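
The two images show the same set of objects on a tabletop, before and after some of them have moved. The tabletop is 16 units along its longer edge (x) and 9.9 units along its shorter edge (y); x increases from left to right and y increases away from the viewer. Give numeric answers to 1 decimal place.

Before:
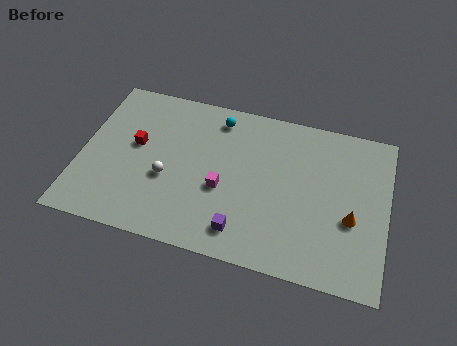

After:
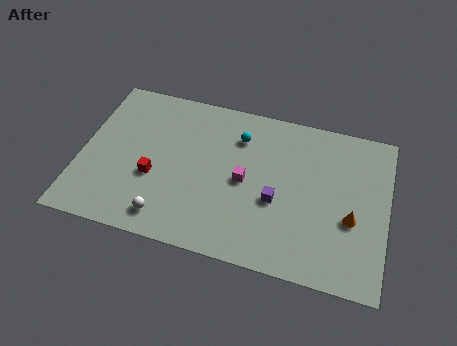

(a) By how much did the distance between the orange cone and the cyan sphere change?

-1.5

They were about 8.6 units apart before and 7.1 after — 1.5 units closer together.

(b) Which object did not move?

the orange cone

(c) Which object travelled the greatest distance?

the purple cube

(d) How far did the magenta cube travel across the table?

1.4

From (7.5, 4.0) to (8.6, 4.8), the magenta cube covered √(1.1² + 0.8²) ≈ 1.4 units.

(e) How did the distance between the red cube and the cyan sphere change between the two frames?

+0.6

Before: roughly 5.0 units apart; after: 5.6. That's 0.6 units further apart.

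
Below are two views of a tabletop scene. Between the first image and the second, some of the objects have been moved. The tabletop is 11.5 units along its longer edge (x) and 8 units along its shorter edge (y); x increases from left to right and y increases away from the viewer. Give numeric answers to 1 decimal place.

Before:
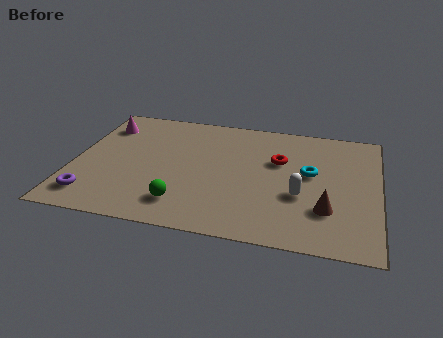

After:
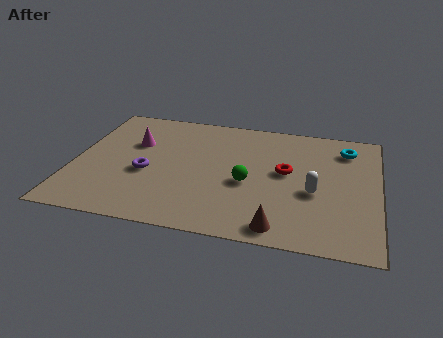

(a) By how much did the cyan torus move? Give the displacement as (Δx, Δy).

(1.3, 1.9)

The cyan torus started near (8.9, 4.5) and ended near (10.2, 6.4).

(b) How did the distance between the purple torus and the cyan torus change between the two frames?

-0.6

Before: roughly 8.6 units apart; after: 8.0. That's 0.6 units closer together.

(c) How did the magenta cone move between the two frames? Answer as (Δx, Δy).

(1.3, -1.0)

The magenta cone started near (0.9, 6.2) and ended near (2.2, 5.2).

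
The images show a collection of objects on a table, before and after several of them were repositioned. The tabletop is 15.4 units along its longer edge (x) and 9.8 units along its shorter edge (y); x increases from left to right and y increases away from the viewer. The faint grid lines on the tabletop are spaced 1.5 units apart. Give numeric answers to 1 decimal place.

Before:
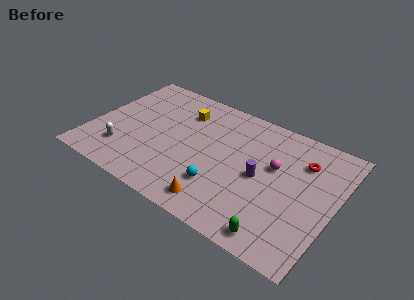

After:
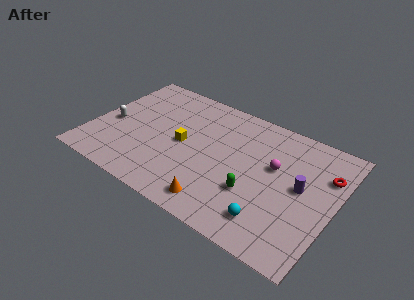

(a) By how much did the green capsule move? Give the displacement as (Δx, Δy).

(-1.9, 2.2)

The green capsule started near (12.5, 1.1) and ended near (10.6, 3.3).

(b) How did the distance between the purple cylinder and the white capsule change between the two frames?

+3.3

The distance was about 8.8 in the first image and 12.1 in the second, so they moved 3.3 units further apart.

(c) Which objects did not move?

the magenta sphere and the orange cone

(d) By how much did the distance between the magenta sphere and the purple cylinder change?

+0.5

They were about 1.4 units apart before and 1.9 after — 0.5 units further apart.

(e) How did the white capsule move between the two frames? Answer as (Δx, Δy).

(-1.1, 1.9)

From the two frames, the white capsule sits at roughly (2.3, 2.4) before and (1.2, 4.3) after.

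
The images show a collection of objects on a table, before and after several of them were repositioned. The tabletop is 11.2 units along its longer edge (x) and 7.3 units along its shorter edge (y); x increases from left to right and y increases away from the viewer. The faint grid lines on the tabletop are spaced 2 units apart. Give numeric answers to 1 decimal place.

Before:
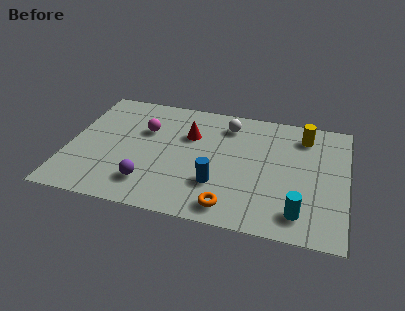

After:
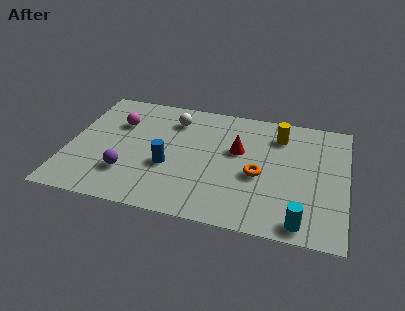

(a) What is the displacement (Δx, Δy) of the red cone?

(2.0, -0.5)

The red cone was at about (4.8, 4.9) and moved to about (6.8, 4.4).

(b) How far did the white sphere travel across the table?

2.2

The white sphere was near (6.3, 5.9) before and (4.1, 5.7) after, so it travelled √(2.2² + 0.2²) ≈ 2.2 units.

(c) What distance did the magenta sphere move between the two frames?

1.1

The magenta sphere was near (3.0, 4.8) before and (1.9, 5.0) after, so it travelled √(1.1² + 0.2²) ≈ 1.1 units.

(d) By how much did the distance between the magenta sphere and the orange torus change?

+0.8

Before: roughly 5.3 units apart; after: 6.1. That's 0.8 units further apart.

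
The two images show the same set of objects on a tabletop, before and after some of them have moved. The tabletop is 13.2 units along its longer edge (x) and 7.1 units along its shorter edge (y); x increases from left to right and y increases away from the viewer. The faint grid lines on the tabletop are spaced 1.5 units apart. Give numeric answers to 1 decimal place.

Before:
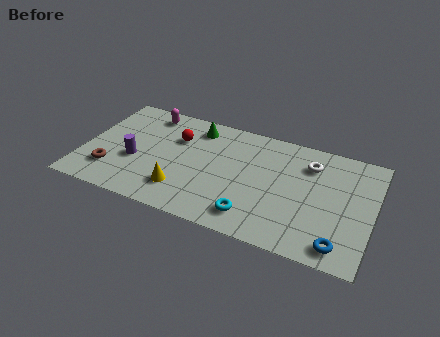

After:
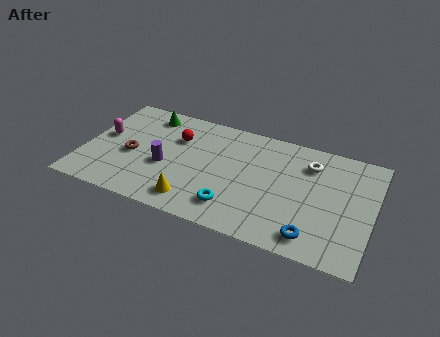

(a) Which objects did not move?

the red sphere and the white torus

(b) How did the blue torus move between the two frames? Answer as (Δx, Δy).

(-1.2, 0.1)

From the two frames, the blue torus sits at roughly (11.9, 1.0) before and (10.7, 1.1) after.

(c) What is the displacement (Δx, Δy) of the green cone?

(-2.3, 0.1)

From the two frames, the green cone sits at roughly (4.9, 5.9) before and (2.6, 6.0) after.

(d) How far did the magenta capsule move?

2.8

The magenta capsule was near (2.6, 6.1) before and (0.8, 3.9) after, so it travelled √(1.8² + 2.2²) ≈ 2.8 units.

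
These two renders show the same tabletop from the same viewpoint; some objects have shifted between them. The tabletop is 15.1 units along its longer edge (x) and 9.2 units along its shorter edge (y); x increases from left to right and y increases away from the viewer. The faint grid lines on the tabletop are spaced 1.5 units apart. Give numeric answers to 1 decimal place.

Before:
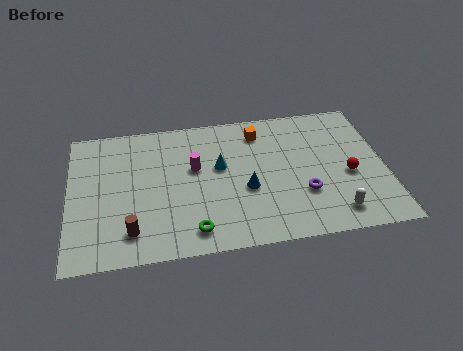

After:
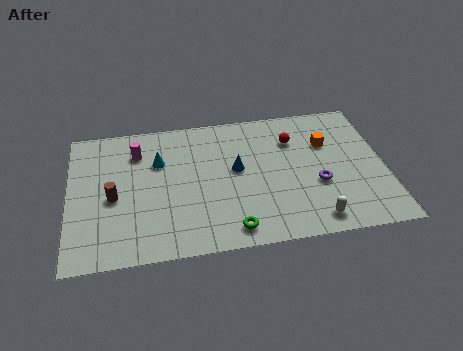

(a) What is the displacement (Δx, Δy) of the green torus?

(1.8, -0.2)

The green torus started near (5.8, 1.4) and ended near (7.6, 1.2).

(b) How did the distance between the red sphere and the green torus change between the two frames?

-1.5

Before: roughly 7.9 units apart; after: 6.4. That's 1.5 units closer together.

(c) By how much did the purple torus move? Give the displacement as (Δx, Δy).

(0.7, 0.5)

From the two frames, the purple torus sits at roughly (11.1, 3.0) before and (11.8, 3.5) after.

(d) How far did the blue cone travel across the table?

1.5

The blue cone moved from about (8.4, 3.7) to (8.0, 5.1), a distance of √(0.4² + 1.4²) ≈ 1.5.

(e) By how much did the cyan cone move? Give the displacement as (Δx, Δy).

(-2.9, 0.8)

The cyan cone started near (7.2, 5.4) and ended near (4.3, 6.2).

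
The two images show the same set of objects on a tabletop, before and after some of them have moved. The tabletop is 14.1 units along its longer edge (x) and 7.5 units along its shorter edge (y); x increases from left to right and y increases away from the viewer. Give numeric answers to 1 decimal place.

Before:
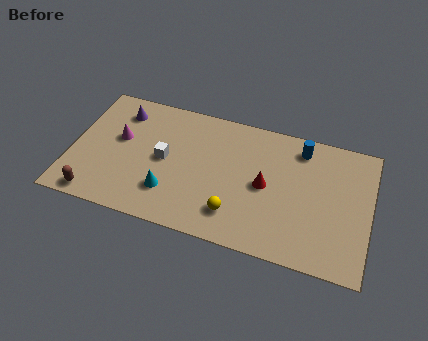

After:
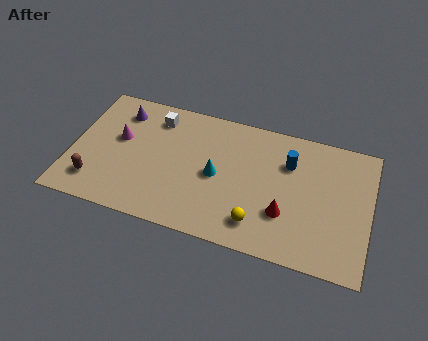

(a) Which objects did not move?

the magenta cone and the purple cone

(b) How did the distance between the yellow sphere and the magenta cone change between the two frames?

+1.1

They were about 6.3 units apart before and 7.4 after — 1.1 units further apart.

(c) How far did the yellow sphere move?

1.1

From (7.9, 1.7) to (9.0, 1.5), the yellow sphere covered √(1.1² + 0.2²) ≈ 1.1 units.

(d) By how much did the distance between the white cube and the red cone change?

+2.6

The distance was about 4.8 in the first image and 7.4 in the second, so they moved 2.6 units further apart.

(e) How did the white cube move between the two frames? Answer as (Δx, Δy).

(-0.6, 2.3)

The white cube started near (4.4, 3.8) and ended near (3.8, 6.1).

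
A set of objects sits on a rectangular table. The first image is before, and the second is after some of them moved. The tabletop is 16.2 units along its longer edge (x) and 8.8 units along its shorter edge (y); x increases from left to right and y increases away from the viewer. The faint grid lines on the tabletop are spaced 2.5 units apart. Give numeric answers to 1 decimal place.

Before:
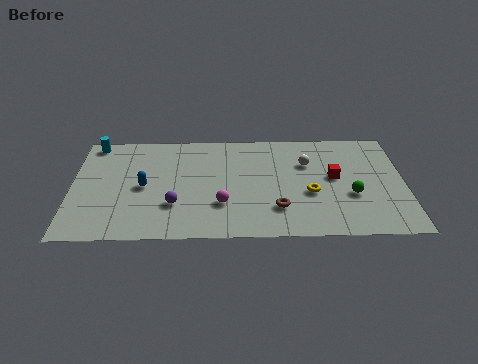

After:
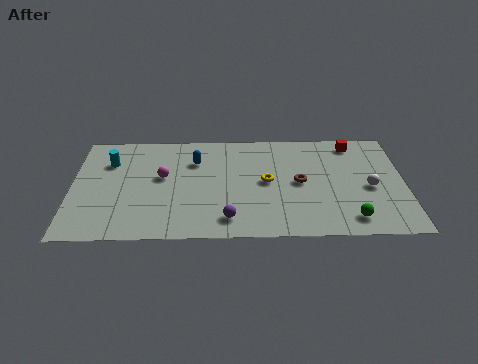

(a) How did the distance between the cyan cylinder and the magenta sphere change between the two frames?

-5.3

Before: roughly 8.2 units apart; after: 2.9. That's 5.3 units closer together.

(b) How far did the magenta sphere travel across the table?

3.7

The magenta sphere was near (7.3, 2.7) before and (4.4, 5.0) after, so it travelled √(2.9² + 2.3²) ≈ 3.7 units.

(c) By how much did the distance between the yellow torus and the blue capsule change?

-4.2

Before: roughly 8.1 units apart; after: 3.9. That's 4.2 units closer together.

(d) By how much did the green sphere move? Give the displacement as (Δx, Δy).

(-0.1, -1.9)

The green sphere was at about (13.6, 3.3) and moved to about (13.5, 1.4).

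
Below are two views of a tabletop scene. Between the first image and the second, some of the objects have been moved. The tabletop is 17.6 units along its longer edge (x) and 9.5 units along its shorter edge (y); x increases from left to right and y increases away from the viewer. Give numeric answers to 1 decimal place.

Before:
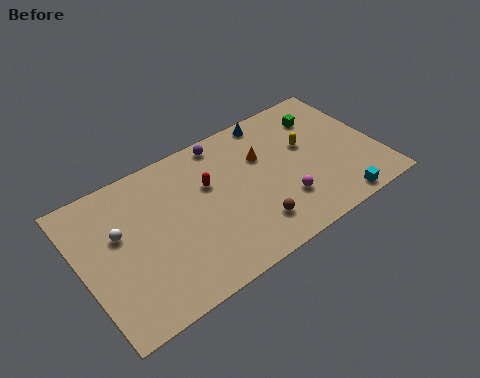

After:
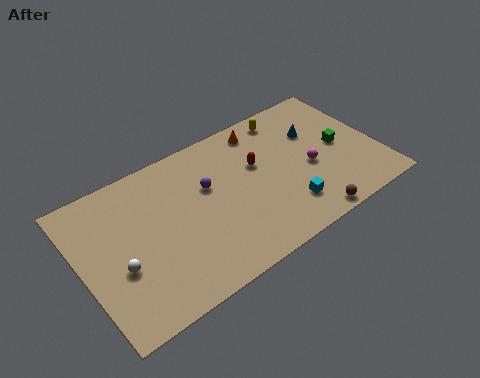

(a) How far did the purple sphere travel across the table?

2.9

The purple sphere was near (9.0, 8.5) before and (7.6, 6.0) after, so it travelled √(1.4² + 2.5²) ≈ 2.9 units.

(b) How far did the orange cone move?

1.9

The orange cone was near (11.0, 6.3) before and (11.3, 8.2) after, so it travelled √(0.3² + 1.9²) ≈ 1.9 units.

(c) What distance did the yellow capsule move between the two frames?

2.7

From (13.6, 5.7) to (12.9, 8.3), the yellow capsule covered √(0.7² + 2.6²) ≈ 2.7 units.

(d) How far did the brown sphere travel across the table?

3.4

The brown sphere moved from about (9.6, 2.1) to (12.7, 0.8), a distance of √(3.1² + 1.3²) ≈ 3.4.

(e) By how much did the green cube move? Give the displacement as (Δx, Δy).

(0.6, -2.6)

From the two frames, the green cube sits at roughly (14.9, 7.3) before and (15.5, 4.7) after.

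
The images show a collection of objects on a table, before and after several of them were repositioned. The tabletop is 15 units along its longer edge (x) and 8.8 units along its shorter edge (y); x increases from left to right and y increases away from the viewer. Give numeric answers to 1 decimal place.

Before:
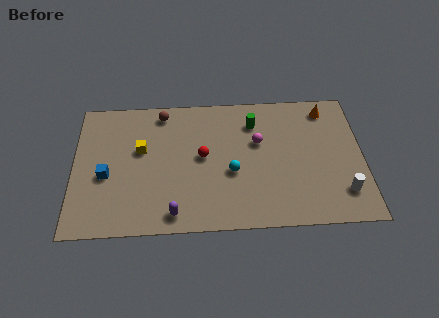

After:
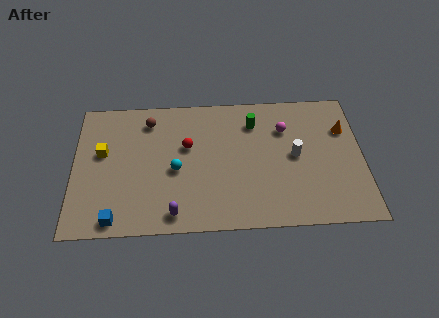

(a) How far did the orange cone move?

1.7

From (13.2, 7.5) to (14.1, 6.1), the orange cone covered √(0.9² + 1.4²) ≈ 1.7 units.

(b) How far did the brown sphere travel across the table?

0.9

The brown sphere was near (4.6, 7.7) before and (3.9, 7.2) after, so it travelled √(0.7² + 0.5²) ≈ 0.9 units.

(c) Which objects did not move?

the purple capsule and the green cylinder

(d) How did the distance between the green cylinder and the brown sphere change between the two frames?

+0.6

Before: roughly 4.9 units apart; after: 5.5. That's 0.6 units further apart.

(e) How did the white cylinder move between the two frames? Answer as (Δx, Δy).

(-2.4, 2.5)

From the two frames, the white cylinder sits at roughly (13.9, 2.0) before and (11.5, 4.5) after.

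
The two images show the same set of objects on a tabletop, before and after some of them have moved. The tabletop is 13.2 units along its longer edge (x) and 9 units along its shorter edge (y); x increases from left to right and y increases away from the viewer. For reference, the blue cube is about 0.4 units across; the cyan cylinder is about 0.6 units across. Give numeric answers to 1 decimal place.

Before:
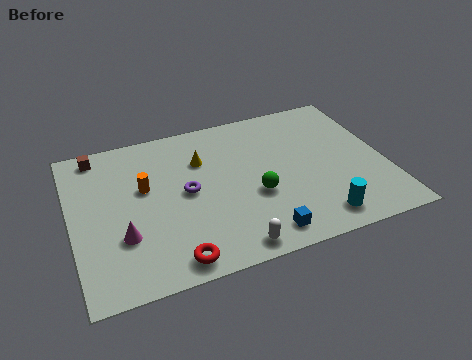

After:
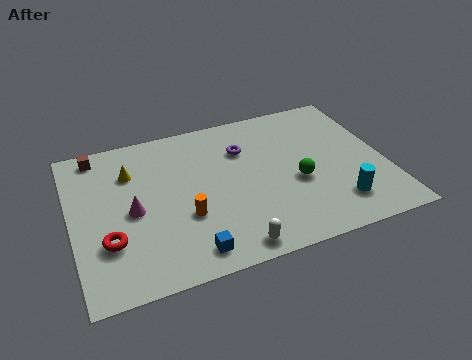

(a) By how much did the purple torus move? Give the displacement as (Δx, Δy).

(2.6, 1.8)

The purple torus started near (4.8, 4.6) and ended near (7.4, 6.4).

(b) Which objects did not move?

the white capsule and the brown cube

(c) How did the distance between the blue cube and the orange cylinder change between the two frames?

-4.2

Before: roughly 6.2 units apart; after: 2.0. That's 4.2 units closer together.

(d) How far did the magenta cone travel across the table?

1.4

The magenta cone moved from about (2.0, 2.9) to (2.5, 4.2), a distance of √(0.5² + 1.3²) ≈ 1.4.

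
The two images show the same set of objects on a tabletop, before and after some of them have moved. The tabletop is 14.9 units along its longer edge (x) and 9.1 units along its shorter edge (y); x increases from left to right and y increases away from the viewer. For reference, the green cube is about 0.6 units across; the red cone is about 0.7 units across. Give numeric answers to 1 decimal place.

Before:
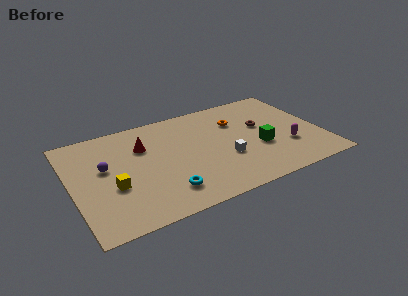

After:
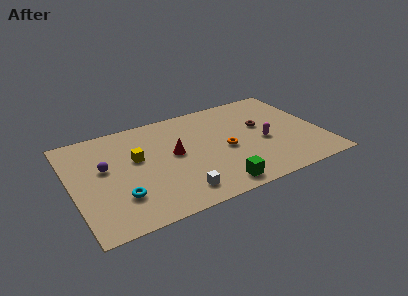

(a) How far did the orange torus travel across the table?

2.5

The orange torus was near (10.1, 6.4) before and (9.1, 4.1) after, so it travelled √(1.0² + 2.3²) ≈ 2.5 units.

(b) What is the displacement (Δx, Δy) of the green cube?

(-3.0, -2.4)

From the two frames, the green cube sits at roughly (11.1, 3.5) before and (8.1, 1.1) after.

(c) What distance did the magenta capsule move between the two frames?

1.6

From (12.7, 2.9) to (11.4, 3.9), the magenta capsule covered √(1.3² + 1.0²) ≈ 1.6 units.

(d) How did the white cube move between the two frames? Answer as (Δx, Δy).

(-3.1, -1.8)

The white cube was at about (9.0, 3.3) and moved to about (5.9, 1.5).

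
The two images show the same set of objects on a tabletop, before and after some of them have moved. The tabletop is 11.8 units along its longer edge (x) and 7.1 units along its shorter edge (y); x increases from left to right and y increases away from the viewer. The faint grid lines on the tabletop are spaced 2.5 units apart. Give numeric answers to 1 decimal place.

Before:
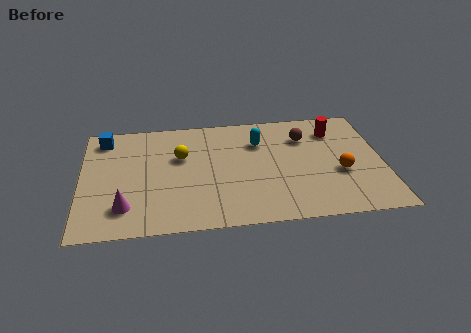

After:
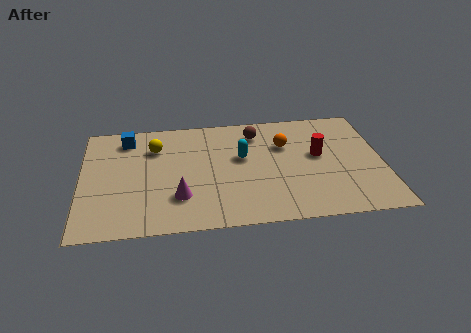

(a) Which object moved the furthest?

the orange sphere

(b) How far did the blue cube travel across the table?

0.9

The blue cube was near (0.9, 6.0) before and (1.8, 5.9) after, so it travelled √(0.9² + 0.1²) ≈ 0.9 units.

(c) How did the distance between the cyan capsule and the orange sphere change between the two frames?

-2.1

The distance was about 3.9 in the first image and 1.8 in the second, so they moved 2.1 units closer together.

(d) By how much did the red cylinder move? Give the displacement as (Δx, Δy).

(-0.7, -1.5)

The red cylinder started near (10.0, 5.5) and ended near (9.3, 4.0).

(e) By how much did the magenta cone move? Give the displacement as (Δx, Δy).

(2.1, 0.4)

The magenta cone was at about (1.7, 1.6) and moved to about (3.8, 2.0).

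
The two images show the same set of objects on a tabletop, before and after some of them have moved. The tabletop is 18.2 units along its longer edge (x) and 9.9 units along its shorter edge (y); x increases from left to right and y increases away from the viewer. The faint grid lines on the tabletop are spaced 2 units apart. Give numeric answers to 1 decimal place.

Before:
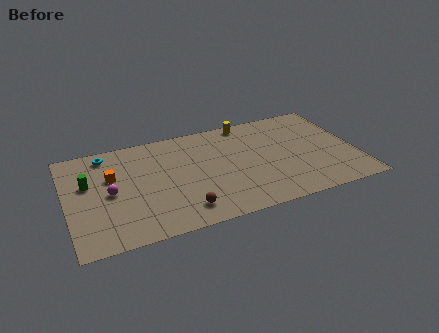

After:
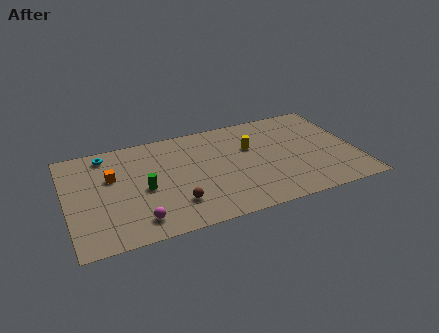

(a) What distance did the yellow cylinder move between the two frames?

2.6

From (11.7, 9.0) to (11.7, 6.4), the yellow cylinder covered √(0.0² + 2.6²) ≈ 2.6 units.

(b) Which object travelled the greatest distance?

the green cylinder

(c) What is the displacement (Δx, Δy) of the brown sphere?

(-0.4, 0.7)

The brown sphere started near (7.0, 1.8) and ended near (6.6, 2.5).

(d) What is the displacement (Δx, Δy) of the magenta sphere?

(1.5, -3.1)

The magenta sphere was at about (2.7, 4.8) and moved to about (4.2, 1.7).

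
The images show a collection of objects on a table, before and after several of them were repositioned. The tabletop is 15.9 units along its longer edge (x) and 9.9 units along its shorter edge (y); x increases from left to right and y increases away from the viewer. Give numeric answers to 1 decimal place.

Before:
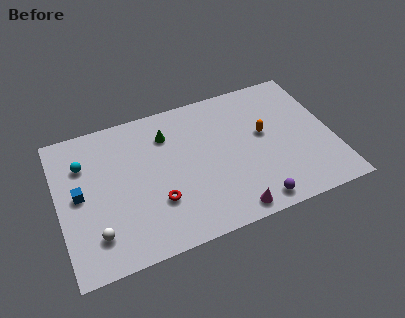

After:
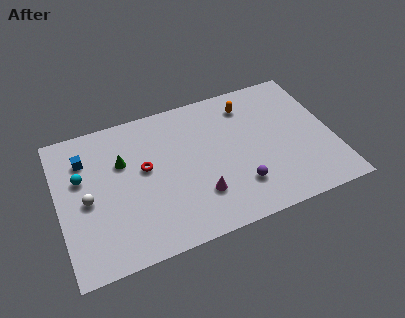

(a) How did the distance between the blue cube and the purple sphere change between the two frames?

-0.7

The distance was about 10.5 in the first image and 9.8 in the second, so they moved 0.7 units closer together.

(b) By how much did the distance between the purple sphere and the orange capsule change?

+1.0

Before: roughly 4.6 units apart; after: 5.6. That's 1.0 units further apart.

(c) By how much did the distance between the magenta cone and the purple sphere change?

+0.9

The distance was about 1.4 in the first image and 2.3 in the second, so they moved 0.9 units further apart.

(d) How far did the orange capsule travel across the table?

2.5

The orange capsule was near (12.0, 5.6) before and (11.3, 8.0) after, so it travelled √(0.7² + 2.4²) ≈ 2.5 units.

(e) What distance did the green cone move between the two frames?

2.9

The green cone moved from about (6.5, 7.5) to (3.8, 6.5), a distance of √(2.7² + 1.0²) ≈ 2.9.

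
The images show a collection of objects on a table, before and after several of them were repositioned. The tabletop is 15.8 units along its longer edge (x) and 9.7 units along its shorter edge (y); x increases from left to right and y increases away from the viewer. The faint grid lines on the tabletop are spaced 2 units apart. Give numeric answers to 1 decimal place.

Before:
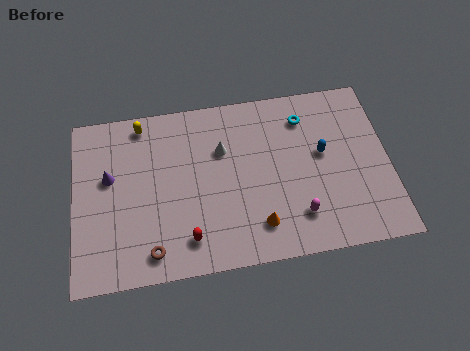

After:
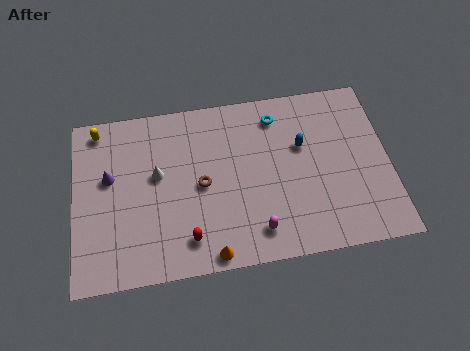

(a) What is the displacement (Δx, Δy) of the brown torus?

(2.6, 3.3)

The brown torus started near (3.8, 1.4) and ended near (6.4, 4.7).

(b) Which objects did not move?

the red capsule and the purple cone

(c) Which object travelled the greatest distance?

the brown torus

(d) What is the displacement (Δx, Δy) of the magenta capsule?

(-2.1, -0.5)

The magenta capsule started near (11.1, 2.2) and ended near (9.0, 1.7).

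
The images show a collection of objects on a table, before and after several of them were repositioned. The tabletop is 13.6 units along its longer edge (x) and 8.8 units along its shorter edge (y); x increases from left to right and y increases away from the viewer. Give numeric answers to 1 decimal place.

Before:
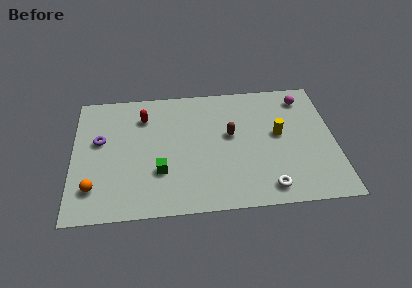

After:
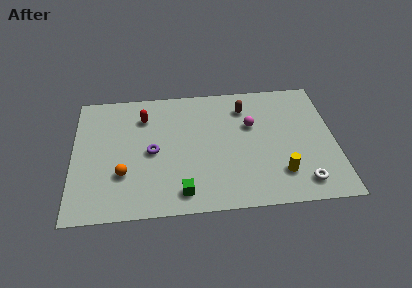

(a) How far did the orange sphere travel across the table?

1.7

The orange sphere moved from about (1.1, 2.0) to (2.6, 2.8), a distance of √(1.5² + 0.8²) ≈ 1.7.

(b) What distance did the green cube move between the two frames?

1.9

From (4.5, 2.8) to (5.6, 1.3), the green cube covered √(1.1² + 1.5²) ≈ 1.9 units.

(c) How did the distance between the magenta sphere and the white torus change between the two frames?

-1.6

Before: roughly 6.5 units apart; after: 4.9. That's 1.6 units closer together.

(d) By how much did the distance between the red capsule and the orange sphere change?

-1.3

The distance was about 5.4 in the first image and 4.1 in the second, so they moved 1.3 units closer together.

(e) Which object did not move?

the red capsule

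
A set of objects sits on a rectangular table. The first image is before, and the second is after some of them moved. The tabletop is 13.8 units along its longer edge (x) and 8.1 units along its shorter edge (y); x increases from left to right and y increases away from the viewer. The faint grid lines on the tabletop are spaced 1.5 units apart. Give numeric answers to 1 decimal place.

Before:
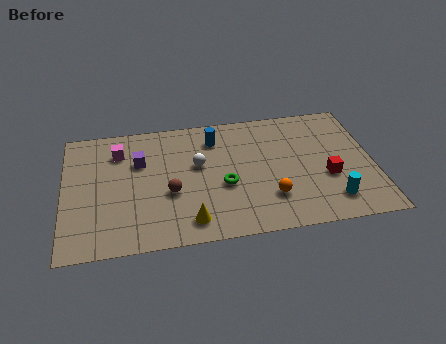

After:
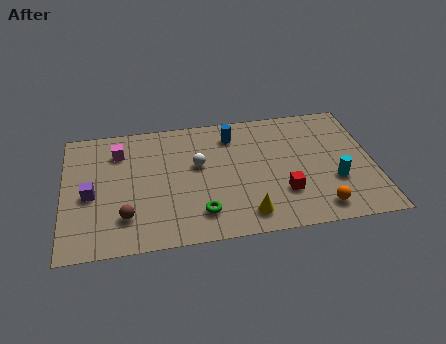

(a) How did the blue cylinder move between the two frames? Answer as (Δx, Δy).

(0.8, 0.1)

The blue cylinder started near (6.8, 6.4) and ended near (7.6, 6.5).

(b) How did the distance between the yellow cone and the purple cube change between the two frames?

+2.6

The distance was about 4.6 in the first image and 7.2 in the second, so they moved 2.6 units further apart.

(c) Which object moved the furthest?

the purple cube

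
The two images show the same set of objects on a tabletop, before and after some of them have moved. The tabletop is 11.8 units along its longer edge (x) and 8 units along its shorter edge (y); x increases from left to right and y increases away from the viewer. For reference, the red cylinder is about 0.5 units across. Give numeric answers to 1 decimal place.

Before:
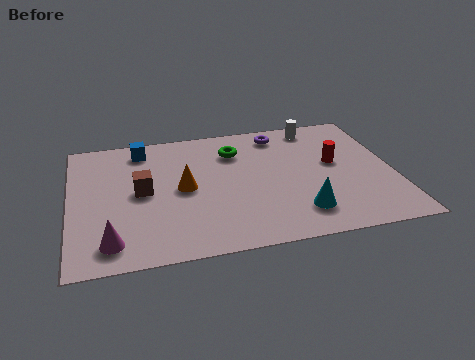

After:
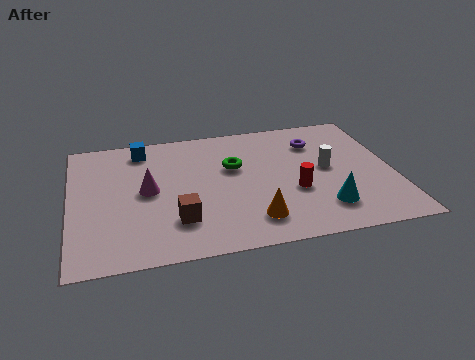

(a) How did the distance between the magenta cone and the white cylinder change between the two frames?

-3.1

Before: roughly 9.7 units apart; after: 6.6. That's 3.1 units closer together.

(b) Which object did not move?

the blue cube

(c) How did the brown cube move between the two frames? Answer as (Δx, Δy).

(1.2, -2.0)

The brown cube started near (2.6, 4.1) and ended near (3.8, 2.1).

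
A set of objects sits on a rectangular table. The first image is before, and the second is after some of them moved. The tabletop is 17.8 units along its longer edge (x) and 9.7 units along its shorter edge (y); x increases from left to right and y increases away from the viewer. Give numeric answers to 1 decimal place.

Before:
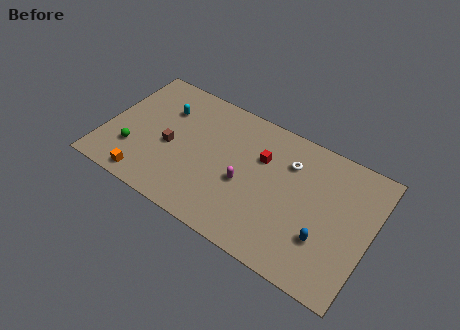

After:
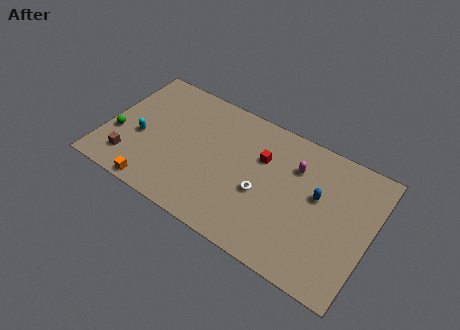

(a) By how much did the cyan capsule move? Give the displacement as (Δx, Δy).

(-1.2, -2.9)

From the two frames, the cyan capsule sits at roughly (3.6, 6.9) before and (2.4, 4.0) after.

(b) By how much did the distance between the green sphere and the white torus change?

-1.1

The distance was about 10.9 in the first image and 9.8 in the second, so they moved 1.1 units closer together.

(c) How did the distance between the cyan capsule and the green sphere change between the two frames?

-2.8

Before: roughly 4.4 units apart; after: 1.6. That's 2.8 units closer together.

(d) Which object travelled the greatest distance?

the magenta capsule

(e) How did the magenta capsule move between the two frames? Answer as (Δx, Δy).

(3.0, 2.9)

From the two frames, the magenta capsule sits at roughly (9.5, 4.1) before and (12.5, 7.0) after.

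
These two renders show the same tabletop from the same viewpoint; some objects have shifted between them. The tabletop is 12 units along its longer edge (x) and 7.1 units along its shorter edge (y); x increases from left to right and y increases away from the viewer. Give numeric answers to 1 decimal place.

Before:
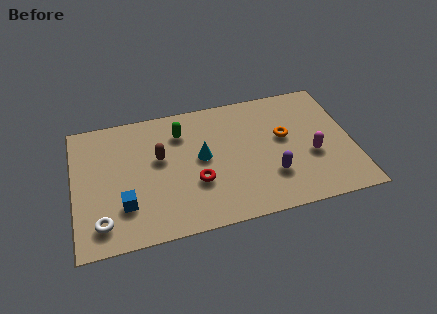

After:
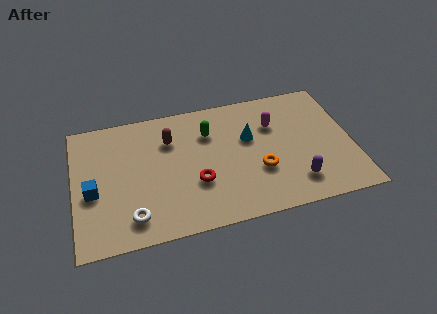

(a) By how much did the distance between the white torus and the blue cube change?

+1.1

Before: roughly 1.2 units apart; after: 2.3. That's 1.1 units further apart.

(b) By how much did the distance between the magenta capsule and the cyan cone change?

-3.6

They were about 4.8 units apart before and 1.2 after — 3.6 units closer together.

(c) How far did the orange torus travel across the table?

2.0

The orange torus was near (9.1, 4.1) before and (7.9, 2.5) after, so it travelled √(1.2² + 1.6²) ≈ 2.0 units.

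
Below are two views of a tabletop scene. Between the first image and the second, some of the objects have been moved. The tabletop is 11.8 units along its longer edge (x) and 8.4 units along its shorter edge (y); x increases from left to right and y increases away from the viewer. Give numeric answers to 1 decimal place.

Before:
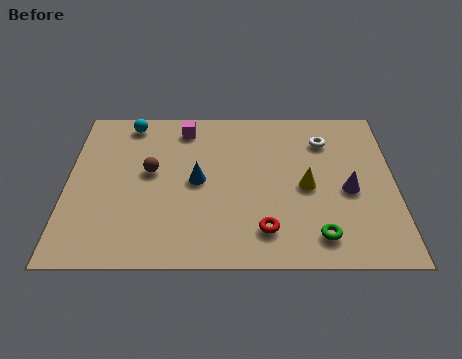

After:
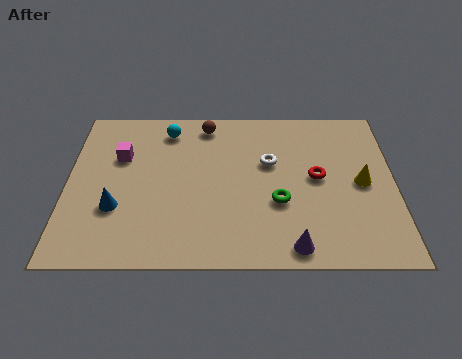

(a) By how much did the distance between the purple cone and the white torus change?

+1.6

Before: roughly 2.8 units apart; after: 4.4. That's 1.6 units further apart.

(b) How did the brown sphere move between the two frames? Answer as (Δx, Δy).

(2.0, 2.6)

The brown sphere started near (3.0, 4.7) and ended near (5.0, 7.3).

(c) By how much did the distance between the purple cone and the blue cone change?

+1.2

Before: roughly 5.4 units apart; after: 6.6. That's 1.2 units further apart.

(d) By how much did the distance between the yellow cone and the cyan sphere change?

+0.3

The distance was about 7.3 in the first image and 7.6 in the second, so they moved 0.3 units further apart.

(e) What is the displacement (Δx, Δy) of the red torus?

(1.9, 2.7)

The red torus started near (7.1, 1.7) and ended near (9.0, 4.4).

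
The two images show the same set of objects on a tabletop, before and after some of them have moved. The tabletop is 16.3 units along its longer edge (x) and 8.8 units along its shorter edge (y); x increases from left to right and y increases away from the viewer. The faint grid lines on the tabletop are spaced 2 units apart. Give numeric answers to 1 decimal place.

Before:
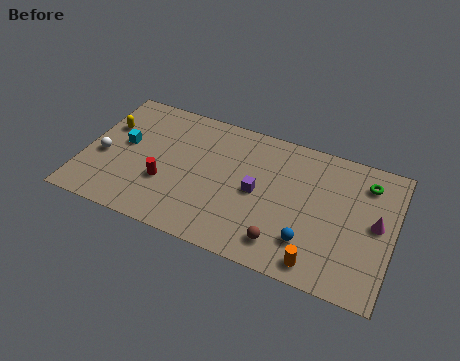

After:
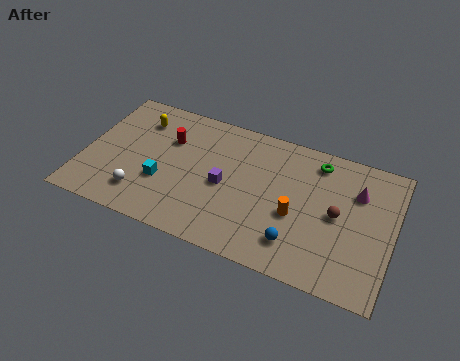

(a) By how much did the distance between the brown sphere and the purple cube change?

+2.8

They were about 3.1 units apart before and 5.9 after — 2.8 units further apart.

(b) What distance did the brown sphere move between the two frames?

3.8

The brown sphere was near (10.8, 1.6) before and (13.4, 4.4) after, so it travelled √(2.6² + 2.8²) ≈ 3.8 units.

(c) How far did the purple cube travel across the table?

1.7

From (9.2, 4.3) to (7.5, 4.1), the purple cube covered √(1.7² + 0.2²) ≈ 1.7 units.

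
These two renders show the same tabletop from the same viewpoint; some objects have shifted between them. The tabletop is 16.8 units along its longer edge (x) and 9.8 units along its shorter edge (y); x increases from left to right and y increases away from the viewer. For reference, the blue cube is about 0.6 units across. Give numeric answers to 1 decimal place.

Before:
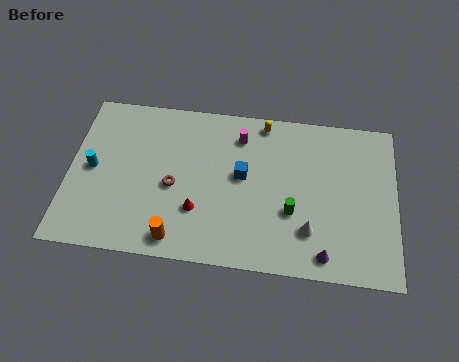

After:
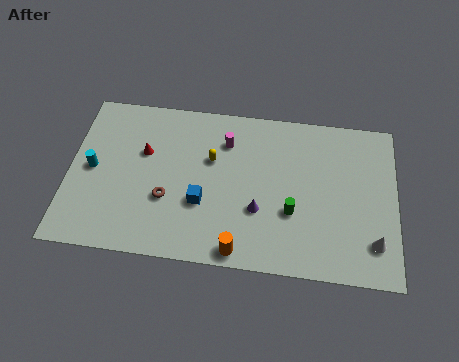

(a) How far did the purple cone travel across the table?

4.0

From (13.2, 1.2) to (9.8, 3.4), the purple cone covered √(3.4² + 2.2²) ≈ 4.0 units.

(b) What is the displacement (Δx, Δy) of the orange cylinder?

(3.2, -0.3)

The orange cylinder was at about (5.7, 1.2) and moved to about (8.9, 0.9).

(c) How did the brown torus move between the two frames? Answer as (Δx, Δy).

(-0.3, -0.8)

The brown torus started near (5.4, 4.3) and ended near (5.1, 3.5).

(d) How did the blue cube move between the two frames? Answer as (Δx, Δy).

(-2.0, -1.9)

The blue cube started near (8.9, 5.4) and ended near (6.9, 3.5).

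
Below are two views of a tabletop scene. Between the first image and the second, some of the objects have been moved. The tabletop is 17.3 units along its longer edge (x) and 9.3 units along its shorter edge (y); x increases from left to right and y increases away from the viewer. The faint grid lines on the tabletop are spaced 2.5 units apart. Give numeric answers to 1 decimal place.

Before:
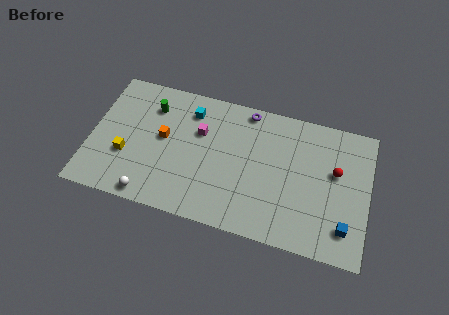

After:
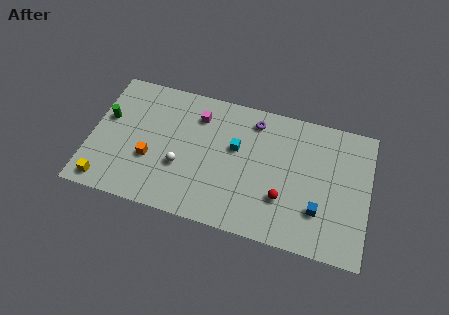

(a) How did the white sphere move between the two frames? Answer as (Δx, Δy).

(1.7, 2.5)

From the two frames, the white sphere sits at roughly (4.0, 0.9) before and (5.7, 3.4) after.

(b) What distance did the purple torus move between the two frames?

0.8

From (9.5, 8.4) to (10.0, 7.8), the purple torus covered √(0.5² + 0.6²) ≈ 0.8 units.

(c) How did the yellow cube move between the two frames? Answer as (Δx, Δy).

(-1.1, -2.2)

From the two frames, the yellow cube sits at roughly (2.3, 3.3) before and (1.2, 1.1) after.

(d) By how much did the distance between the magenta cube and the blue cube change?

-1.2

They were about 10.2 units apart before and 9.0 after — 1.2 units closer together.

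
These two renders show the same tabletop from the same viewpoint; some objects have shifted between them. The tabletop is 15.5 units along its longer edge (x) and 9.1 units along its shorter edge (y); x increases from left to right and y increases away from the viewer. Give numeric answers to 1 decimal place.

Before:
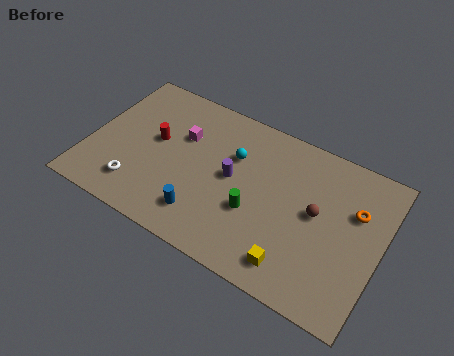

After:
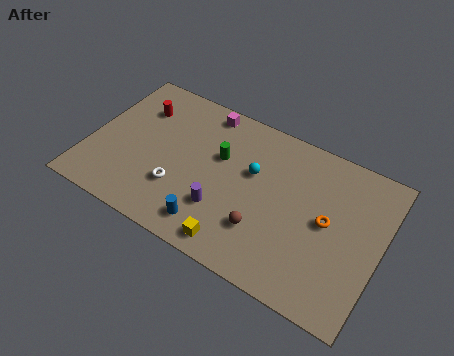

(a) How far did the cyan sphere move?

1.2

The cyan sphere was near (7.5, 6.1) before and (8.6, 5.6) after, so it travelled √(1.1² + 0.5²) ≈ 1.2 units.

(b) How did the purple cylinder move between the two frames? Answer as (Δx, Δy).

(-0.2, -2.1)

The purple cylinder started near (7.6, 4.8) and ended near (7.4, 2.7).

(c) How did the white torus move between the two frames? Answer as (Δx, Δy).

(2.1, 0.9)

The white torus was at about (2.9, 1.9) and moved to about (5.0, 2.8).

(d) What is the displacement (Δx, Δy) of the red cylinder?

(-1.2, 1.6)

The red cylinder was at about (3.4, 5.1) and moved to about (2.2, 6.7).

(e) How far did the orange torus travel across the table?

1.8

The orange torus was near (14.0, 6.0) before and (12.7, 4.7) after, so it travelled √(1.3² + 1.3²) ≈ 1.8 units.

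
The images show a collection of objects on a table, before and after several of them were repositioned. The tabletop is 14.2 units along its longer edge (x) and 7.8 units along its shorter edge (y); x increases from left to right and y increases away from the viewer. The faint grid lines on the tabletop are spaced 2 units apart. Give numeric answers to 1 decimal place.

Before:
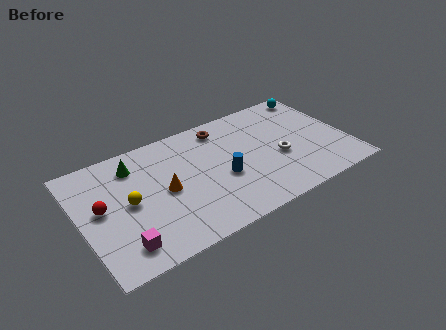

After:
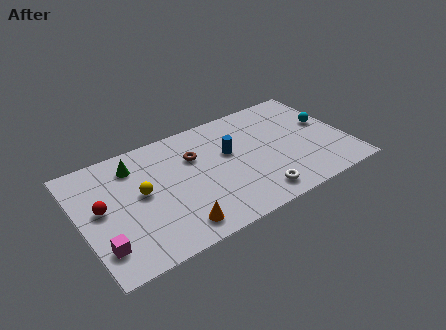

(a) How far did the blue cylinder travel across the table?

1.6

The blue cylinder was near (7.4, 3.2) before and (8.0, 4.7) after, so it travelled √(0.6² + 1.5²) ≈ 1.6 units.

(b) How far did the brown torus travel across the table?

2.1

The brown torus moved from about (7.9, 6.6) to (6.2, 5.3), a distance of √(1.7² + 1.3²) ≈ 2.1.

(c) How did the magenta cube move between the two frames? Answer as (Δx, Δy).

(-1.0, 0.4)

The magenta cube started near (1.8, 1.4) and ended near (0.8, 1.8).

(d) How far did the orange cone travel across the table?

2.6

From (4.4, 3.8) to (4.6, 1.2), the orange cone covered √(0.2² + 2.6²) ≈ 2.6 units.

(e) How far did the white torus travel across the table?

2.6

The white torus was near (10.5, 3.2) before and (8.9, 1.2) after, so it travelled √(1.6² + 2.0²) ≈ 2.6 units.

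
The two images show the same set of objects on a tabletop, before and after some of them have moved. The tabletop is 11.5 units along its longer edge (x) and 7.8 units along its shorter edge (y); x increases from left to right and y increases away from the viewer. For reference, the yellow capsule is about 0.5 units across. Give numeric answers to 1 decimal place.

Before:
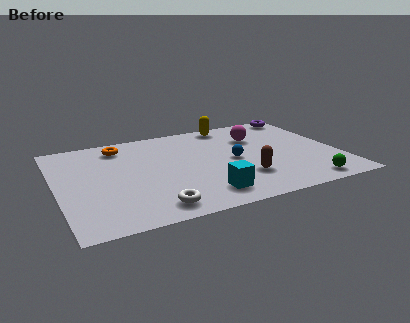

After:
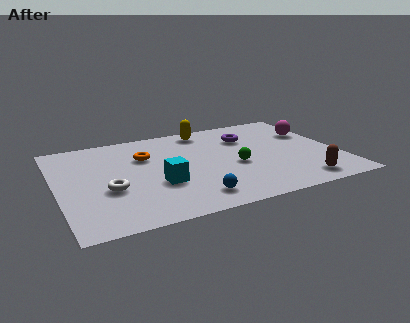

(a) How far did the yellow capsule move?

1.1

The yellow capsule was near (7.5, 7.0) before and (6.4, 6.8) after, so it travelled √(1.1² + 0.2²) ≈ 1.1 units.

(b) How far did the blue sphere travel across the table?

3.2

The blue sphere was near (7.2, 3.8) before and (5.2, 1.3) after, so it travelled √(2.0² + 2.5²) ≈ 3.2 units.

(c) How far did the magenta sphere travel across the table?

2.3

The magenta sphere moved from about (8.4, 5.5) to (10.7, 5.2), a distance of √(2.3² + 0.3²) ≈ 2.3.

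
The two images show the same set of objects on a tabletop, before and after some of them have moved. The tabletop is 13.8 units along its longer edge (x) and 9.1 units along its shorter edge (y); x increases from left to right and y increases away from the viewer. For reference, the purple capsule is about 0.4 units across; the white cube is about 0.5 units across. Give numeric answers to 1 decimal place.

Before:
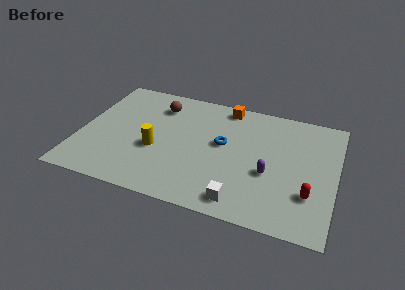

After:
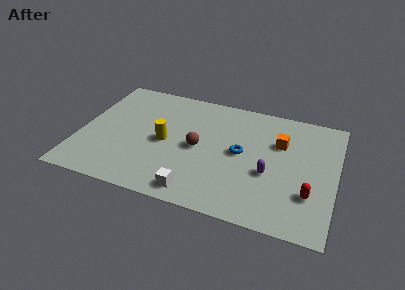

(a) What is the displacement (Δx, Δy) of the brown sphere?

(2.4, -2.7)

The brown sphere started near (4.0, 7.1) and ended near (6.4, 4.4).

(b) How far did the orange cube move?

3.7

From (7.6, 8.1) to (10.7, 6.1), the orange cube covered √(3.1² + 2.0²) ≈ 3.7 units.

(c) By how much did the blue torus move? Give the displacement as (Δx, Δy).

(1.0, -0.4)

The blue torus started near (7.7, 5.1) and ended near (8.7, 4.7).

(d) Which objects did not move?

the red capsule and the purple capsule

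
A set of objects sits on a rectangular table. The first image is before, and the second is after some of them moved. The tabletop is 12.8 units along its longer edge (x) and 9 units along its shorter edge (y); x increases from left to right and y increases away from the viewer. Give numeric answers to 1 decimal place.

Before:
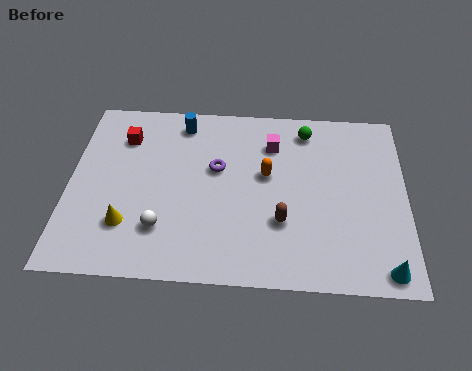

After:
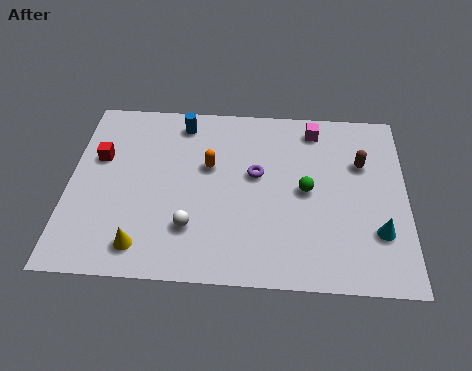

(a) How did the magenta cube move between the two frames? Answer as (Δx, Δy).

(1.6, 0.9)

From the two frames, the magenta cube sits at roughly (7.7, 6.8) before and (9.3, 7.7) after.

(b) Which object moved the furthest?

the brown capsule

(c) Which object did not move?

the blue cylinder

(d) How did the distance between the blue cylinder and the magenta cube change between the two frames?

+1.5

Before: roughly 3.6 units apart; after: 5.1. That's 1.5 units further apart.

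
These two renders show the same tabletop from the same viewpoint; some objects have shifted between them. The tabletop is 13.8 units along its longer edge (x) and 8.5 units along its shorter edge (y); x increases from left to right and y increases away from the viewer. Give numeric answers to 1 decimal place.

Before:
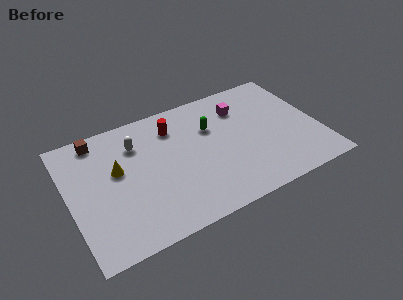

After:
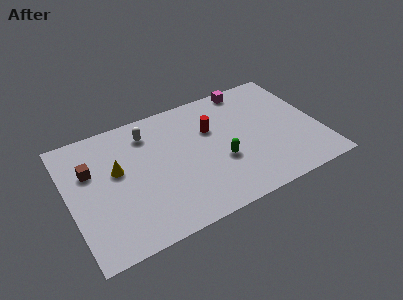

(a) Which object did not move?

the yellow cone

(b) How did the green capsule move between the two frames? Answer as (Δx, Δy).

(0.2, -2.5)

The green capsule was at about (8.0, 5.7) and moved to about (8.2, 3.2).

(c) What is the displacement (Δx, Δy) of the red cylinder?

(2.0, -1.0)

The red cylinder started near (6.0, 6.6) and ended near (8.0, 5.6).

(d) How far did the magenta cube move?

1.4

From (9.8, 6.4) to (10.4, 7.7), the magenta cube covered √(0.6² + 1.3²) ≈ 1.4 units.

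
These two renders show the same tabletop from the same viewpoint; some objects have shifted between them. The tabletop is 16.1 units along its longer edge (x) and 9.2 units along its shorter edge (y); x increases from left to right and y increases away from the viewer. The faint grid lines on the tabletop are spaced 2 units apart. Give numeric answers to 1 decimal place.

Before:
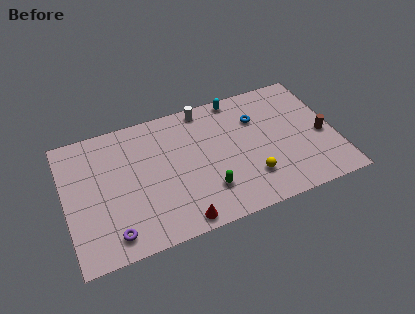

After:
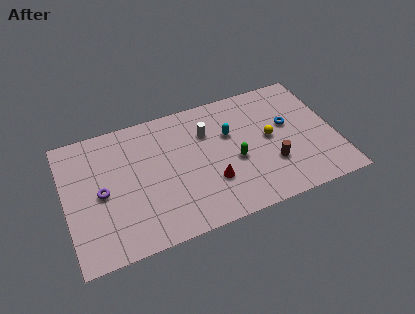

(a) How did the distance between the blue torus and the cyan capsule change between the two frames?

+1.4

Before: roughly 2.1 units apart; after: 3.5. That's 1.4 units further apart.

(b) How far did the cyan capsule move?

2.6

The cyan capsule moved from about (10.6, 8.4) to (9.9, 5.9), a distance of √(0.7² + 2.5²) ≈ 2.6.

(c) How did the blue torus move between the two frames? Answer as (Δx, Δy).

(1.8, -1.1)

From the two frames, the blue torus sits at roughly (11.6, 6.5) before and (13.4, 5.4) after.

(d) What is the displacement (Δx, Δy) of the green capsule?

(1.8, 1.5)

From the two frames, the green capsule sits at roughly (8.2, 2.4) before and (10.0, 3.9) after.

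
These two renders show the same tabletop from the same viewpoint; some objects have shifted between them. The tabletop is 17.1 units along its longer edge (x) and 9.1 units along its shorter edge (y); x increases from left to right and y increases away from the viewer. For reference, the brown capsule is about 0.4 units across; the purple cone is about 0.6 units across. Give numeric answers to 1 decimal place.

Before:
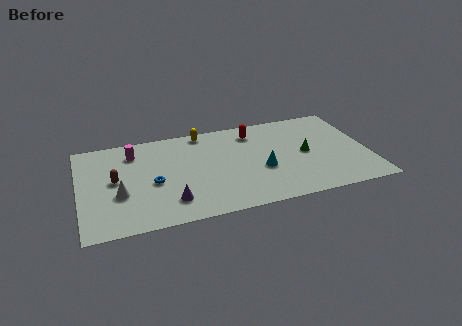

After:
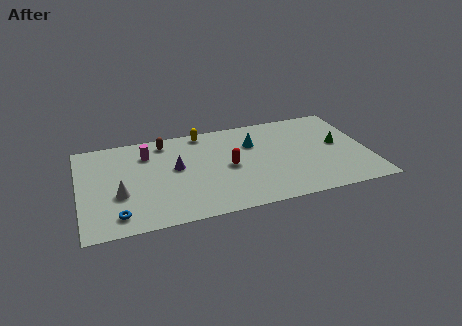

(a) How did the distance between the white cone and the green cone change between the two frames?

+2.0

Before: roughly 11.2 units apart; after: 13.2. That's 2.0 units further apart.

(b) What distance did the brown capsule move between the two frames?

4.3

The brown capsule moved from about (2.1, 4.8) to (5.2, 7.8), a distance of √(3.1² + 3.0²) ≈ 4.3.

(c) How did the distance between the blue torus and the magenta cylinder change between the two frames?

+2.4

They were about 3.4 units apart before and 5.8 after — 2.4 units further apart.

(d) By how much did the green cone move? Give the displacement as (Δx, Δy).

(2.0, 0.4)

From the two frames, the green cone sits at roughly (13.4, 4.5) before and (15.4, 4.9) after.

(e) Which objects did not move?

the yellow capsule and the white cone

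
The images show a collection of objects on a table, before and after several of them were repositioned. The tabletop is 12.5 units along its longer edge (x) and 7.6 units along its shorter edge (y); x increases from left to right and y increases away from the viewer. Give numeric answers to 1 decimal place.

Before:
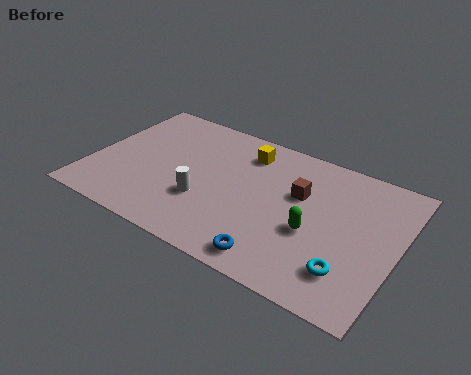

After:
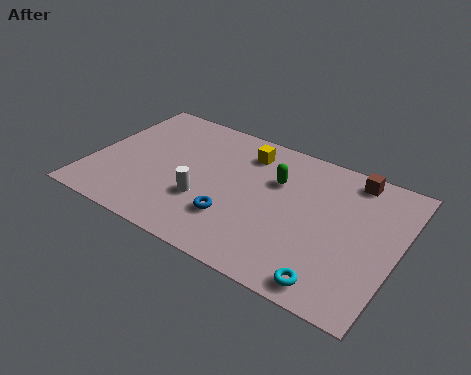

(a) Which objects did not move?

the yellow cube and the white cylinder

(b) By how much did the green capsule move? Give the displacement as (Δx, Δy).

(-1.8, 2.0)

The green capsule started near (9.2, 3.1) and ended near (7.4, 5.1).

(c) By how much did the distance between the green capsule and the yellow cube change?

-2.7

Before: roughly 4.4 units apart; after: 1.7. That's 2.7 units closer together.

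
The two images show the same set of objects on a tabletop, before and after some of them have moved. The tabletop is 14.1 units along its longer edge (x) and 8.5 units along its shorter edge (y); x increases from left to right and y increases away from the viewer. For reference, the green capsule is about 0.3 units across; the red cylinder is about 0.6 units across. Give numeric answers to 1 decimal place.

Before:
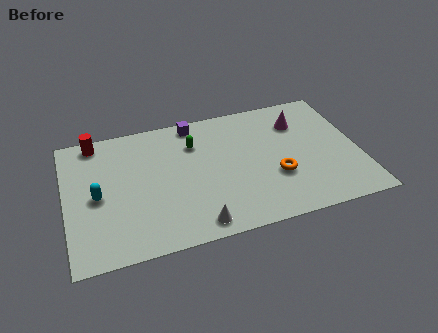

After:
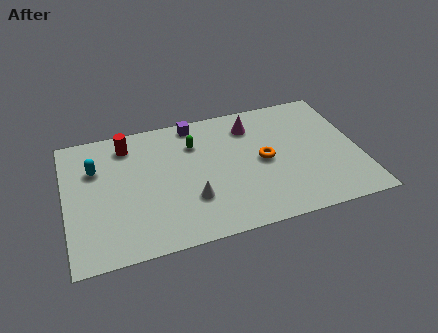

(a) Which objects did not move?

the green capsule and the purple cube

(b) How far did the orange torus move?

1.3

From (10.0, 3.0) to (9.5, 4.2), the orange torus covered √(0.5² + 1.2²) ≈ 1.3 units.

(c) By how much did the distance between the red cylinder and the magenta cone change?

-3.9

Before: roughly 9.9 units apart; after: 6.0. That's 3.9 units closer together.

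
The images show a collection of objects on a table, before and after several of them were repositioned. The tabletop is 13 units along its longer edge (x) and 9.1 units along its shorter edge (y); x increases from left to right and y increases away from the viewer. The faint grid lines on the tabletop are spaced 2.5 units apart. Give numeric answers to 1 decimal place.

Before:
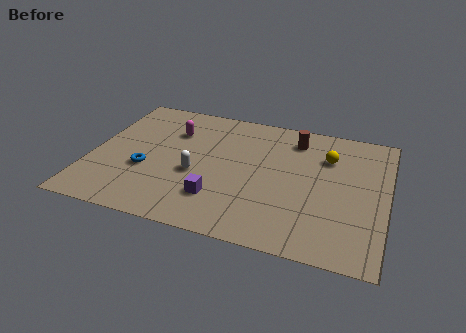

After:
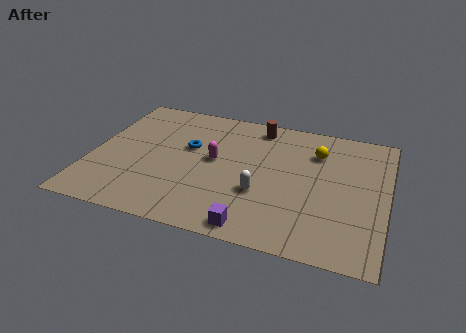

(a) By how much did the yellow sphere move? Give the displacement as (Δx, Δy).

(-0.5, 0.2)

From the two frames, the yellow sphere sits at roughly (10.3, 6.5) before and (9.8, 6.7) after.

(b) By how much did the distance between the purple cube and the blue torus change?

+2.2

The distance was about 3.5 in the first image and 5.7 in the second, so they moved 2.2 units further apart.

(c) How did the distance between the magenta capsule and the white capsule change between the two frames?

-0.3

Before: roughly 3.1 units apart; after: 2.8. That's 0.3 units closer together.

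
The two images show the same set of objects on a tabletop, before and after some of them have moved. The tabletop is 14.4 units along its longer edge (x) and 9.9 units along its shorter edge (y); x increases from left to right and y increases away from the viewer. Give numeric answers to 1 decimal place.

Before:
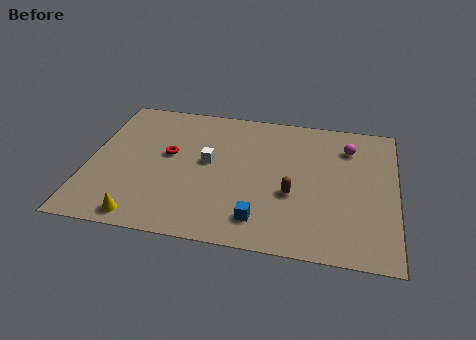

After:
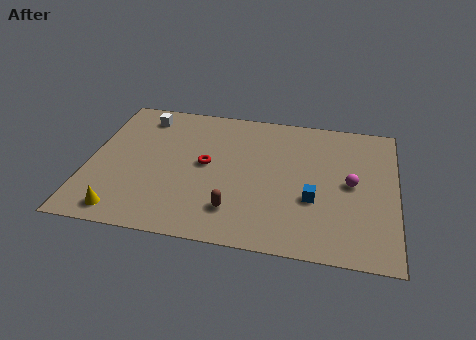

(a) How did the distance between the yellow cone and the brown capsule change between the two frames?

-2.2

They were about 7.4 units apart before and 5.2 after — 2.2 units closer together.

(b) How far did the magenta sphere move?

2.6

The magenta sphere moved from about (12.1, 7.6) to (12.3, 5.0), a distance of √(0.2² + 2.6²) ≈ 2.6.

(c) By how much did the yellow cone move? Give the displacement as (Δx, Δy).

(-0.9, 0.2)

From the two frames, the yellow cone sits at roughly (2.8, 1.0) before and (1.9, 1.2) after.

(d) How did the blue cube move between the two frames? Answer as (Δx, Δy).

(2.4, 1.8)

The blue cube was at about (8.2, 1.8) and moved to about (10.6, 3.6).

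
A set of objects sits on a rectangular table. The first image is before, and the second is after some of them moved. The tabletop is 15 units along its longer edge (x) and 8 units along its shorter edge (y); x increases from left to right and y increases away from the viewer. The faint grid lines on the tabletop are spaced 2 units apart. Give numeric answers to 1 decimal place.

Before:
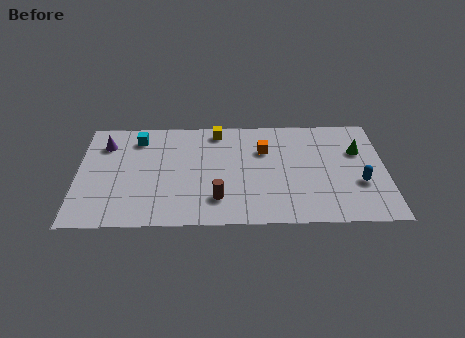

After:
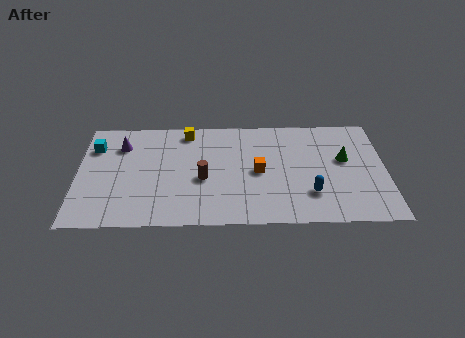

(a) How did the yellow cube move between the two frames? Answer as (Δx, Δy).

(-1.5, 0.0)

From the two frames, the yellow cube sits at roughly (6.8, 7.0) before and (5.3, 7.0) after.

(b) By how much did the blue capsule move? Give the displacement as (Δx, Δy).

(-2.4, -0.7)

The blue capsule was at about (13.7, 2.9) and moved to about (11.3, 2.2).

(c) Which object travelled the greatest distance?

the blue capsule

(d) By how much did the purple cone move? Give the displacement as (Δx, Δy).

(0.8, -0.1)

The purple cone was at about (1.3, 6.1) and moved to about (2.1, 6.0).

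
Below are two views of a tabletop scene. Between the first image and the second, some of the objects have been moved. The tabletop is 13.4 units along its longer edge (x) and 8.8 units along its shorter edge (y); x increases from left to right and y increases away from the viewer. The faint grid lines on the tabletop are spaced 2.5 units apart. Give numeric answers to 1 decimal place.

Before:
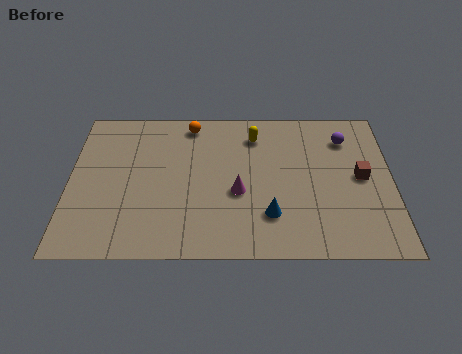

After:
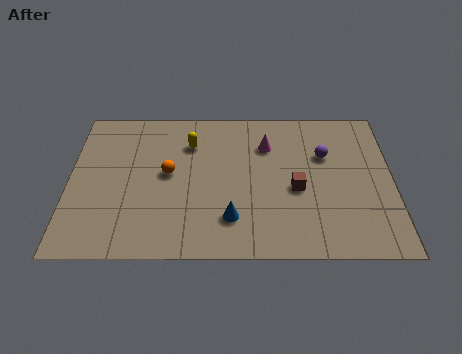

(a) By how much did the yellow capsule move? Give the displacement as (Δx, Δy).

(-2.7, -0.5)

From the two frames, the yellow capsule sits at roughly (7.7, 7.0) before and (5.0, 6.5) after.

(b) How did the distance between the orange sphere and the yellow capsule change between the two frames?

-0.8

They were about 2.8 units apart before and 2.0 after — 0.8 units closer together.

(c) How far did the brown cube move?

2.8

The brown cube was near (12.1, 4.5) before and (9.4, 3.8) after, so it travelled √(2.7² + 0.7²) ≈ 2.8 units.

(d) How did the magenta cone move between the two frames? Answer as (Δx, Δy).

(1.2, 2.8)

From the two frames, the magenta cone sits at roughly (7.0, 3.6) before and (8.2, 6.4) after.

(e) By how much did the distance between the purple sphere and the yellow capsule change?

+1.8

Before: roughly 3.8 units apart; after: 5.6. That's 1.8 units further apart.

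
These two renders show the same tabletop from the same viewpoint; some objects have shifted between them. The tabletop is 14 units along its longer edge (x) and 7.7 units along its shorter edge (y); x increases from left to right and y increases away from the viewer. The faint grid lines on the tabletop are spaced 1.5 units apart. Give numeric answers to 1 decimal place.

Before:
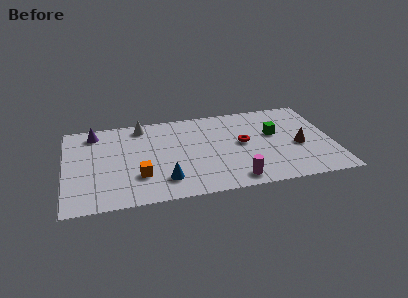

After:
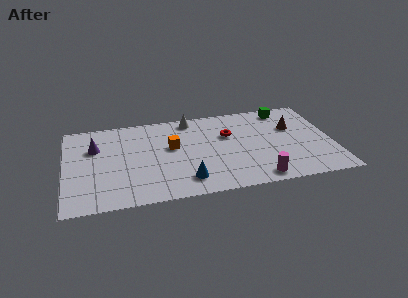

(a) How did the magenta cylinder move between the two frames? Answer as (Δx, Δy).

(1.2, -0.1)

The magenta cylinder started near (8.7, 1.0) and ended near (9.9, 0.9).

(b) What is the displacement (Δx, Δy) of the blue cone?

(1.1, -0.2)

The blue cone was at about (5.1, 1.7) and moved to about (6.2, 1.5).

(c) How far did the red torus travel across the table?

1.1

The red torus was near (9.3, 4.1) before and (8.6, 5.0) after, so it travelled √(0.7² + 0.9²) ≈ 1.1 units.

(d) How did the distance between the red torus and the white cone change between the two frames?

-3.2

They were about 5.8 units apart before and 2.6 after — 3.2 units closer together.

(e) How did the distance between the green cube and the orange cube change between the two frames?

-1.1

The distance was about 7.6 in the first image and 6.5 in the second, so they moved 1.1 units closer together.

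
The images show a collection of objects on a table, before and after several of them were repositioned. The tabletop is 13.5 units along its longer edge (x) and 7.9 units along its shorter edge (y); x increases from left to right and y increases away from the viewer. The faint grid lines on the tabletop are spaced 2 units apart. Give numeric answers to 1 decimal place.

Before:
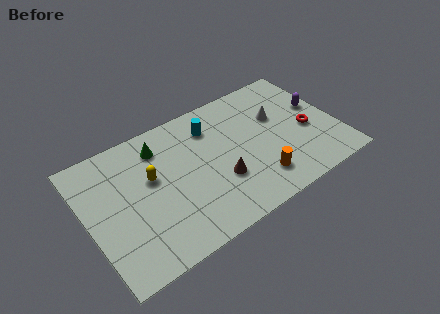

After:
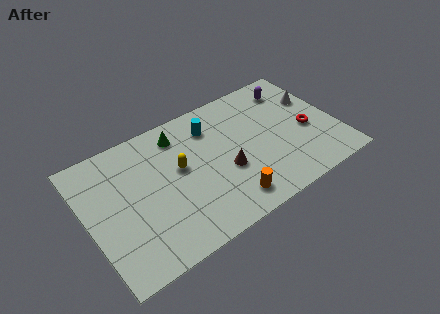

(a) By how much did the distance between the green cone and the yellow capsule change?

+0.3

The distance was about 1.7 in the first image and 2.0 in the second, so they moved 0.3 units further apart.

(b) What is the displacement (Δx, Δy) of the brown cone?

(0.4, 0.4)

The brown cone was at about (6.9, 2.7) and moved to about (7.3, 3.1).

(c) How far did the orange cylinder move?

1.7

The orange cylinder was near (8.8, 1.7) before and (7.1, 1.3) after, so it travelled √(1.7² + 0.4²) ≈ 1.7 units.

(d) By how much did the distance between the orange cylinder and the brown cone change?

-0.3

They were about 2.1 units apart before and 1.8 after — 0.3 units closer together.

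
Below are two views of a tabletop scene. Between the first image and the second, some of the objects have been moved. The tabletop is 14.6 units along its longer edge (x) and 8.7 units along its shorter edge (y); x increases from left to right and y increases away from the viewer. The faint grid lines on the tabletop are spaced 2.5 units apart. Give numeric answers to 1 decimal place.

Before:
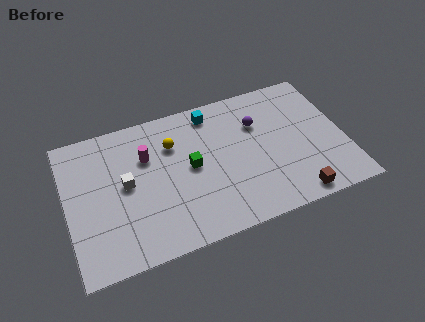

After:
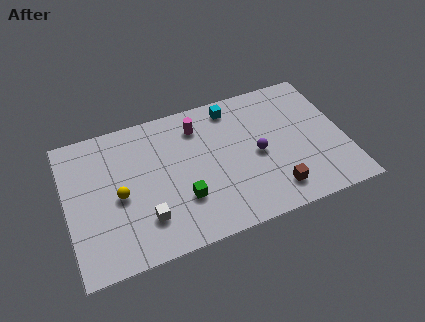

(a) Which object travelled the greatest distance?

the yellow sphere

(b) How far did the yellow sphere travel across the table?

3.7

The yellow sphere moved from about (5.7, 6.2) to (2.7, 4.0), a distance of √(3.0² + 2.2²) ≈ 3.7.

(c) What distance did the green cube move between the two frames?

1.9

From (6.5, 4.5) to (5.9, 2.7), the green cube covered √(0.6² + 1.8²) ≈ 1.9 units.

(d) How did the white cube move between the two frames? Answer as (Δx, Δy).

(0.8, -2.4)

The white cube was at about (3.1, 4.6) and moved to about (3.9, 2.2).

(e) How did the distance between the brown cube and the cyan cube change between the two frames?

-1.5

They were about 7.6 units apart before and 6.1 after — 1.5 units closer together.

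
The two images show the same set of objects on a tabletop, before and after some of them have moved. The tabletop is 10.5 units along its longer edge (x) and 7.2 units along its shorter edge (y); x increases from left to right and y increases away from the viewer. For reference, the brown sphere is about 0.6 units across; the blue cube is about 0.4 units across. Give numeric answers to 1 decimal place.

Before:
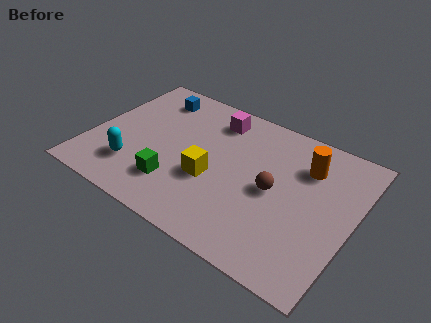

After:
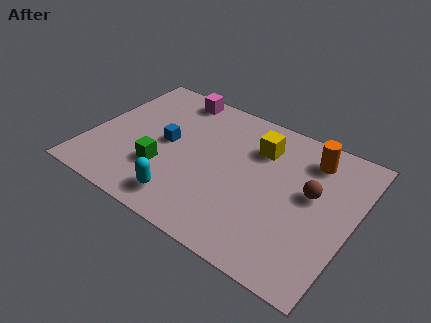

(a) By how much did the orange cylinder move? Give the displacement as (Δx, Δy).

(0.1, 0.5)

The orange cylinder started near (8.4, 5.3) and ended near (8.5, 5.8).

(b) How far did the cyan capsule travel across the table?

2.3

The cyan capsule moved from about (2.0, 1.8) to (4.2, 1.2), a distance of √(2.2² + 0.6²) ≈ 2.3.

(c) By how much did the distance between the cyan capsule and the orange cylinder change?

-1.0

They were about 7.3 units apart before and 6.3 after — 1.0 units closer together.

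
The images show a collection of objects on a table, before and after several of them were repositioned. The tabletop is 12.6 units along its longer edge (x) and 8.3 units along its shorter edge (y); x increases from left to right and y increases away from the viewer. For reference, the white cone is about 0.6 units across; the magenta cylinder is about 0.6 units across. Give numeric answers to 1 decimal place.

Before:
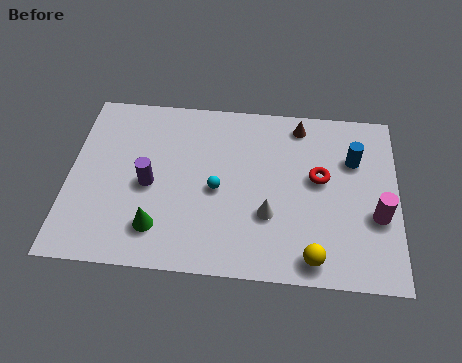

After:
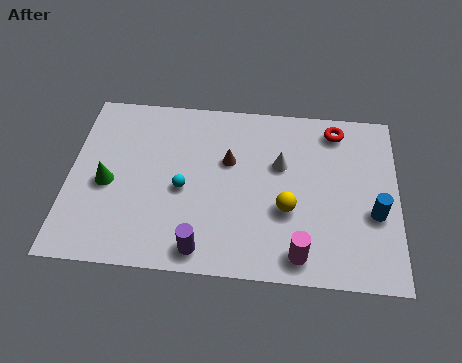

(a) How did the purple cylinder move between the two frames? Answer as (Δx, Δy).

(2.1, -2.8)

The purple cylinder was at about (3.1, 3.8) and moved to about (5.2, 1.0).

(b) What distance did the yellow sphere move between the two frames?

2.3

From (9.4, 1.0) to (8.4, 3.1), the yellow sphere covered √(1.0² + 2.1²) ≈ 2.3 units.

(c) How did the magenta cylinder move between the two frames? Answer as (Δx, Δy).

(-2.9, -2.0)

The magenta cylinder started near (11.8, 3.1) and ended near (8.9, 1.1).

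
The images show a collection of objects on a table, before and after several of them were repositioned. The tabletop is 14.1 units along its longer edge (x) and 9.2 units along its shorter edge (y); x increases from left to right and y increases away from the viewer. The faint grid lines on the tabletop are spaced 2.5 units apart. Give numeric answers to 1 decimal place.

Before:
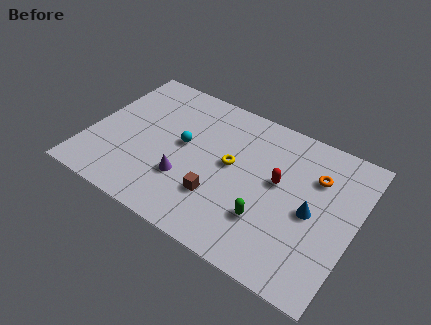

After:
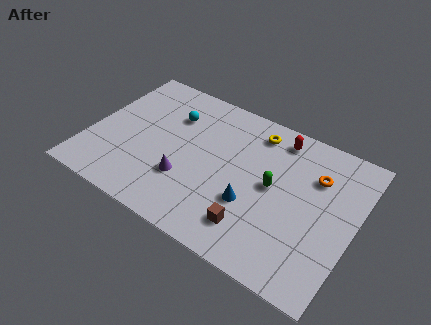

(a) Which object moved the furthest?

the blue cone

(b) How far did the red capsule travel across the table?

2.7

From (10.0, 5.2) to (9.6, 7.9), the red capsule covered √(0.4² + 2.7²) ≈ 2.7 units.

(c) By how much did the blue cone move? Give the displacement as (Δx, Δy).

(-3.0, -1.1)

From the two frames, the blue cone sits at roughly (11.9, 4.3) before and (8.9, 3.2) after.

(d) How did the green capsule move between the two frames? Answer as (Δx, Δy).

(0.0, 2.1)

The green capsule started near (9.8, 2.7) and ended near (9.8, 4.8).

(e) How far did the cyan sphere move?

1.8

The cyan sphere was near (4.9, 5.0) before and (4.0, 6.6) after, so it travelled √(0.9² + 1.6²) ≈ 1.8 units.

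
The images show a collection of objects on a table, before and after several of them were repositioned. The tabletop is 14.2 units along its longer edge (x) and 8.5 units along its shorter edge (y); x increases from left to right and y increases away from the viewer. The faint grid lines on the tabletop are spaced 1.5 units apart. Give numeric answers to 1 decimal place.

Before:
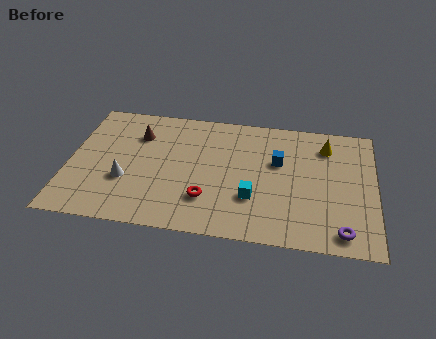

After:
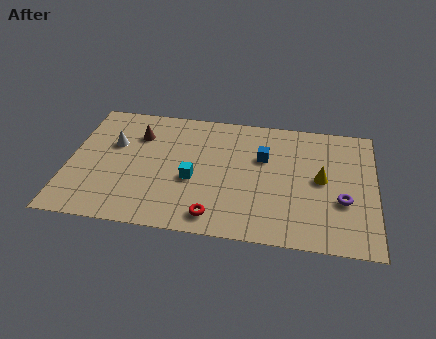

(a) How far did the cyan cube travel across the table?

2.9

The cyan cube moved from about (8.6, 2.7) to (5.8, 3.5), a distance of √(2.8² + 0.8²) ≈ 2.9.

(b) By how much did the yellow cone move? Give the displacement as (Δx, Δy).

(-0.2, -2.3)

The yellow cone started near (11.9, 6.7) and ended near (11.7, 4.4).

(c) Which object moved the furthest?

the cyan cube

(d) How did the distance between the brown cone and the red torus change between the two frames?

+1.1

Before: roughly 5.2 units apart; after: 6.3. That's 1.1 units further apart.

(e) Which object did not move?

the brown cone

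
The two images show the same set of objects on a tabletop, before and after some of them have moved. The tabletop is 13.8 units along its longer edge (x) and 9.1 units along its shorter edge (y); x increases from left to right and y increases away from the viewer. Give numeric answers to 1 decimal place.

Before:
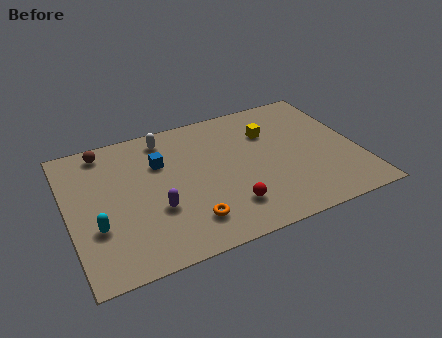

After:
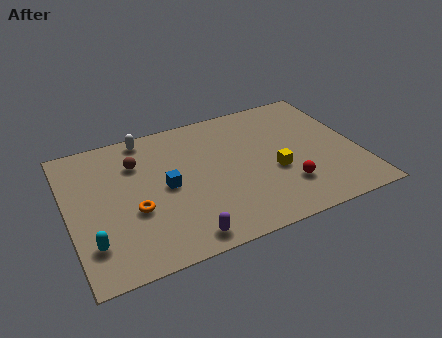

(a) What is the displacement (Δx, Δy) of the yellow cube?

(-0.1, -2.8)

From the two frames, the yellow cube sits at roughly (9.8, 6.4) before and (9.7, 3.6) after.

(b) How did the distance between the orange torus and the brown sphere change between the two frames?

-3.9

The distance was about 7.0 in the first image and 3.1 in the second, so they moved 3.9 units closer together.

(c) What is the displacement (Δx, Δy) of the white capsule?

(-0.9, 0.4)

The white capsule was at about (4.9, 7.8) and moved to about (4.0, 8.2).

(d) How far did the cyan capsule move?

0.9

The cyan capsule moved from about (1.2, 3.1) to (0.9, 2.2), a distance of √(0.3² + 0.9²) ≈ 0.9.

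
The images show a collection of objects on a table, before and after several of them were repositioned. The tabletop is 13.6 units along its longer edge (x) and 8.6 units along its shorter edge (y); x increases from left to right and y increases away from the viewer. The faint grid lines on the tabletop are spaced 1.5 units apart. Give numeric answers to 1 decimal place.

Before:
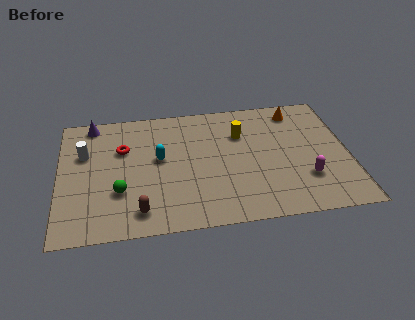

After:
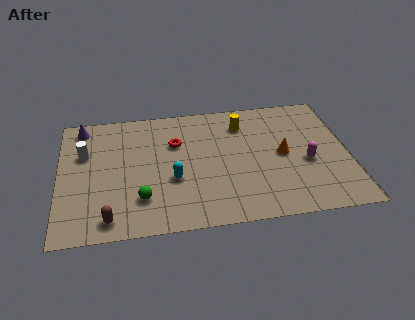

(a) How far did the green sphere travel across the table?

1.2

The green sphere moved from about (2.8, 2.8) to (3.8, 2.2), a distance of √(1.0² + 0.6²) ≈ 1.2.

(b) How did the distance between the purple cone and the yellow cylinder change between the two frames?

+0.4

They were about 7.2 units apart before and 7.6 after — 0.4 units further apart.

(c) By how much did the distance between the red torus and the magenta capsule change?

-2.6

The distance was about 9.1 in the first image and 6.5 in the second, so they moved 2.6 units closer together.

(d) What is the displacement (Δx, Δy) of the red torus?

(2.5, 0.1)

The red torus started near (3.0, 5.7) and ended near (5.5, 5.8).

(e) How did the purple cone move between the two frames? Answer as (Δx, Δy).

(-0.5, -0.2)

From the two frames, the purple cone sits at roughly (1.6, 7.7) before and (1.1, 7.5) after.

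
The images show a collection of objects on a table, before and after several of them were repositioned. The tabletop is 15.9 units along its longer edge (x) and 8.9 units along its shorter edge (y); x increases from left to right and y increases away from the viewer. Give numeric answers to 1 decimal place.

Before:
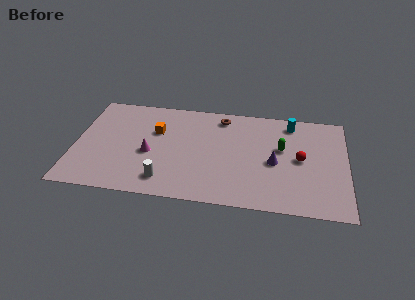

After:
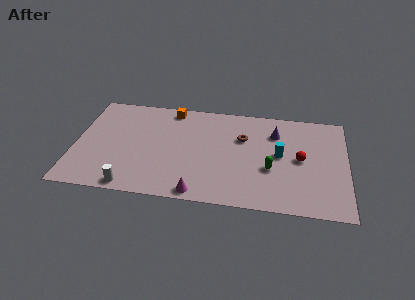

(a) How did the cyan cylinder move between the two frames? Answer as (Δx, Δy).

(-0.6, -2.9)

The cyan cylinder started near (12.6, 7.6) and ended near (12.0, 4.7).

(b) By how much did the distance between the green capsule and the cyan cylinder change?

-1.0

The distance was about 2.4 in the first image and 1.4 in the second, so they moved 1.0 units closer together.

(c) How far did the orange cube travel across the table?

2.2

From (4.7, 5.8) to (5.5, 7.9), the orange cube covered √(0.8² + 2.1²) ≈ 2.2 units.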